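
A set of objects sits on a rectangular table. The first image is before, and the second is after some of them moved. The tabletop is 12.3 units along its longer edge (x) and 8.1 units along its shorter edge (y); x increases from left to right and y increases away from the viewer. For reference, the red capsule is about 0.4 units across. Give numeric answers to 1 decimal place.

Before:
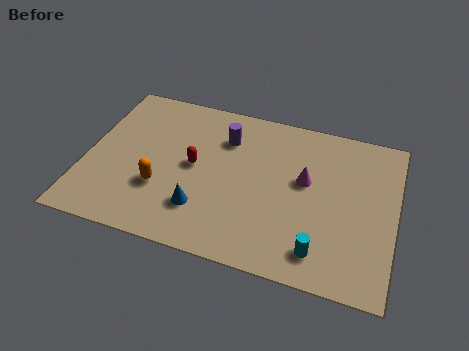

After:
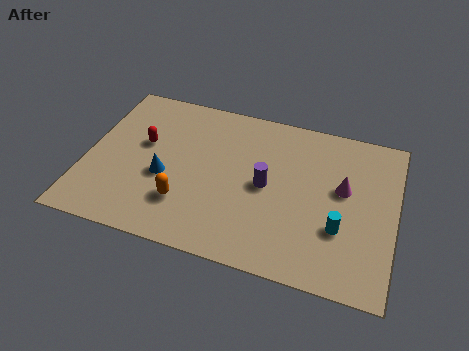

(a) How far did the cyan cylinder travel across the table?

1.5

The cyan cylinder was near (9.5, 1.4) before and (10.2, 2.7) after, so it travelled √(0.7² + 1.3²) ≈ 1.5 units.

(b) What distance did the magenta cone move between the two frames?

1.5

The magenta cone was near (8.7, 4.7) before and (10.2, 4.7) after, so it travelled √(1.5² + 0.0²) ≈ 1.5 units.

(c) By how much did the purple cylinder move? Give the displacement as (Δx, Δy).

(1.8, -2.0)

From the two frames, the purple cylinder sits at roughly (5.4, 6.0) before and (7.2, 4.0) after.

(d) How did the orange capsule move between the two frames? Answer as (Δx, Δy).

(1.0, -0.5)

The orange capsule was at about (3.1, 2.7) and moved to about (4.1, 2.2).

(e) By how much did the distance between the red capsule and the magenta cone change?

+3.6

The distance was about 4.4 in the first image and 8.0 in the second, so they moved 3.6 units further apart.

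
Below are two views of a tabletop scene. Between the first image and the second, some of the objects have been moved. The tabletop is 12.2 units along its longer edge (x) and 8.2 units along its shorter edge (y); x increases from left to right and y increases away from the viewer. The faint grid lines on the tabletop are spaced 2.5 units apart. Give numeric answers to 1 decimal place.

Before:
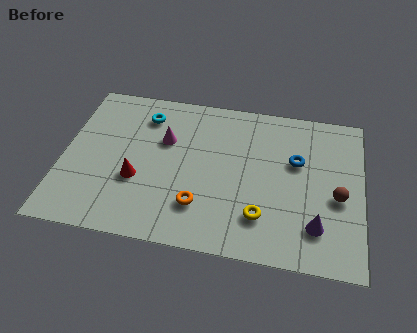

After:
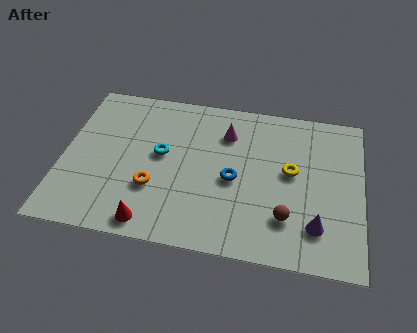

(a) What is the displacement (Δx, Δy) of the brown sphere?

(-2.0, -1.4)

The brown sphere started near (11.2, 3.5) and ended near (9.2, 2.1).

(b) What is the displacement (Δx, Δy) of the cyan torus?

(0.8, -2.0)

From the two frames, the cyan torus sits at roughly (3.2, 6.5) before and (4.0, 4.5) after.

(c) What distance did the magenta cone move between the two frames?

2.6

The magenta cone moved from about (4.1, 5.3) to (6.6, 6.1), a distance of √(2.5² + 0.8²) ≈ 2.6.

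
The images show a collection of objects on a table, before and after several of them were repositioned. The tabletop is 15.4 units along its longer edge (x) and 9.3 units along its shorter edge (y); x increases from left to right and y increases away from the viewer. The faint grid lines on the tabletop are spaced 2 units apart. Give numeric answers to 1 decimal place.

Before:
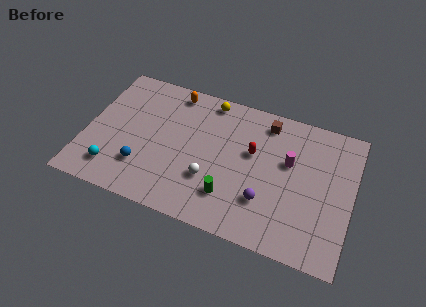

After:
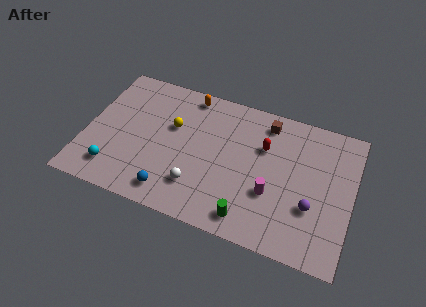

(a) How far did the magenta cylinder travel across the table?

2.5

The magenta cylinder was near (11.7, 5.7) before and (10.9, 3.3) after, so it travelled √(0.8² + 2.4²) ≈ 2.5 units.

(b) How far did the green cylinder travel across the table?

1.6

The green cylinder was near (8.6, 2.3) before and (9.8, 1.3) after, so it travelled √(1.2² + 1.0²) ≈ 1.6 units.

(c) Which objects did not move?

the cyan sphere and the brown cube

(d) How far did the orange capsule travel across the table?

0.9

From (4.7, 8.2) to (5.6, 8.3), the orange capsule covered √(0.9² + 0.1²) ≈ 0.9 units.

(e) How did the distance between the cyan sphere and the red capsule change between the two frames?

+0.8

The distance was about 8.6 in the first image and 9.4 in the second, so they moved 0.8 units further apart.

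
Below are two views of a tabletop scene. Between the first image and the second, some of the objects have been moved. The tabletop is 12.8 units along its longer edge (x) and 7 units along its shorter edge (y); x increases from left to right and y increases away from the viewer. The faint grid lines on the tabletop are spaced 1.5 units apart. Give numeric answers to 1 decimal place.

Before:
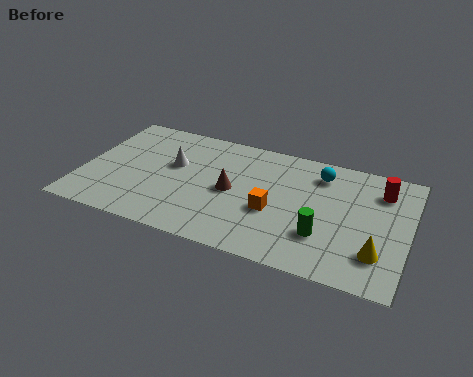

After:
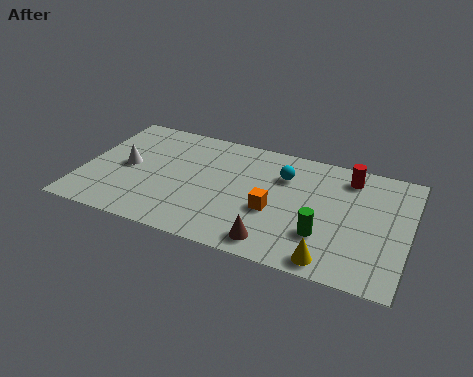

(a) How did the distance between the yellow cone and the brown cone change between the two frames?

-3.8

The distance was about 6.0 in the first image and 2.2 in the second, so they moved 3.8 units closer together.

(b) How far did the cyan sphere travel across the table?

1.5

The cyan sphere moved from about (9.2, 5.6) to (7.8, 5.0), a distance of √(1.4² + 0.6²) ≈ 1.5.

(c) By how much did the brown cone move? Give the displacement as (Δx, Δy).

(1.9, -2.4)

From the two frames, the brown cone sits at roughly (5.9, 3.4) before and (7.8, 1.0) after.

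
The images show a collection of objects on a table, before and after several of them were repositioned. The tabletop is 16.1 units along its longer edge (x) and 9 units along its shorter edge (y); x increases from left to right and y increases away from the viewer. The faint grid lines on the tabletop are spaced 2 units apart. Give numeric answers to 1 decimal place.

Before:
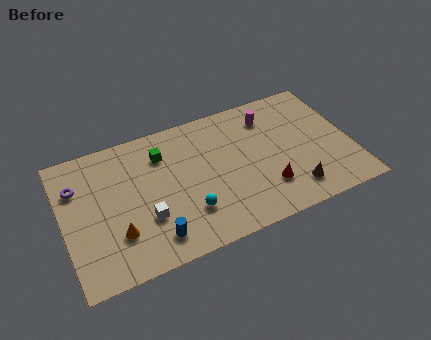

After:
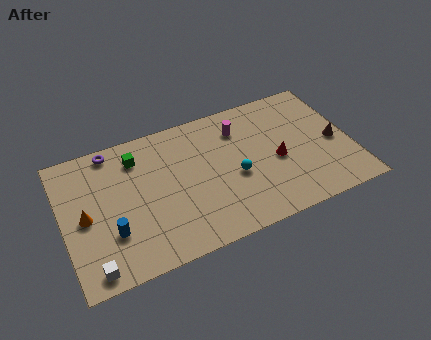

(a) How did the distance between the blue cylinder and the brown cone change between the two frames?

+5.0

The distance was about 7.8 in the first image and 12.8 in the second, so they moved 5.0 units further apart.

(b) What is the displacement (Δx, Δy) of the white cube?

(-3.1, -2.0)

The white cube started near (4.4, 3.0) and ended near (1.3, 1.0).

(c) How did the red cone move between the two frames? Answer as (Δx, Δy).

(0.8, 1.6)

From the two frames, the red cone sits at roughly (11.1, 2.4) before and (11.9, 4.0) after.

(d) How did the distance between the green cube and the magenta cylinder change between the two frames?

-0.3

Before: roughly 6.1 units apart; after: 5.8. That's 0.3 units closer together.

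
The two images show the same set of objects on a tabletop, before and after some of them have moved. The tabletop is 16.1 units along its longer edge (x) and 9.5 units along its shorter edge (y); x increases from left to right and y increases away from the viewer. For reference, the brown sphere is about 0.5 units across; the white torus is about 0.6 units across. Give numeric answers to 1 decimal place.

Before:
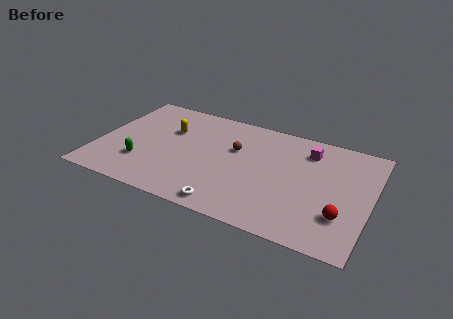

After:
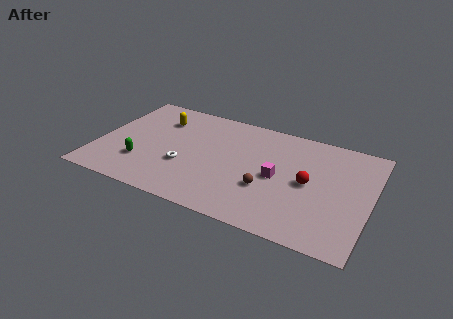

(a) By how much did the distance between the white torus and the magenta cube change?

-2.1

The distance was about 7.6 in the first image and 5.5 in the second, so they moved 2.1 units closer together.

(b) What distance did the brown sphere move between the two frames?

3.5

The brown sphere moved from about (8.0, 6.0) to (10.2, 3.3), a distance of √(2.2² + 2.7²) ≈ 3.5.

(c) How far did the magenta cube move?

3.4

From (12.2, 7.5) to (10.7, 4.5), the magenta cube covered √(1.5² + 3.0²) ≈ 3.4 units.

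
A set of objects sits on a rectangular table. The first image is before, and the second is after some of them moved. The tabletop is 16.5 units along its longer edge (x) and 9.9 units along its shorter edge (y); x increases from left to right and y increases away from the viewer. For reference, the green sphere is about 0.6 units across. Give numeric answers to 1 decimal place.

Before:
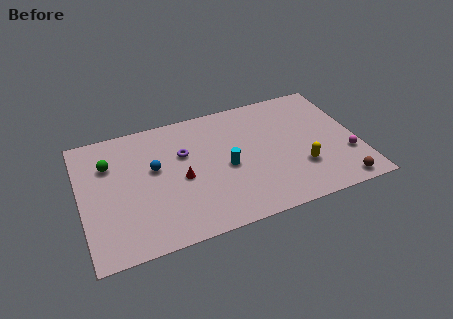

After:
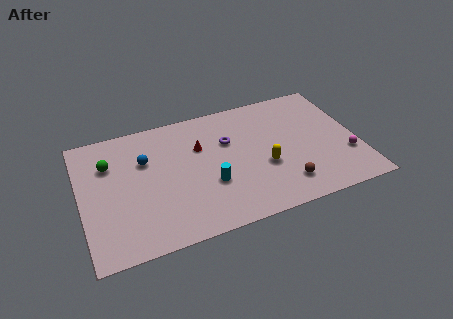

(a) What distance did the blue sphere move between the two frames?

0.9

The blue sphere was near (4.4, 5.8) before and (3.9, 6.6) after, so it travelled √(0.5² + 0.8²) ≈ 0.9 units.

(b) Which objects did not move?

the magenta sphere and the green sphere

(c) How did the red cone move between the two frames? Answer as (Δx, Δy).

(1.3, 2.1)

The red cone was at about (5.9, 4.5) and moved to about (7.2, 6.6).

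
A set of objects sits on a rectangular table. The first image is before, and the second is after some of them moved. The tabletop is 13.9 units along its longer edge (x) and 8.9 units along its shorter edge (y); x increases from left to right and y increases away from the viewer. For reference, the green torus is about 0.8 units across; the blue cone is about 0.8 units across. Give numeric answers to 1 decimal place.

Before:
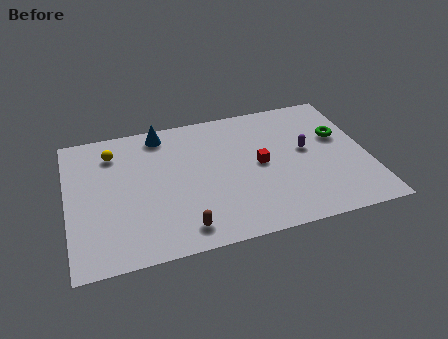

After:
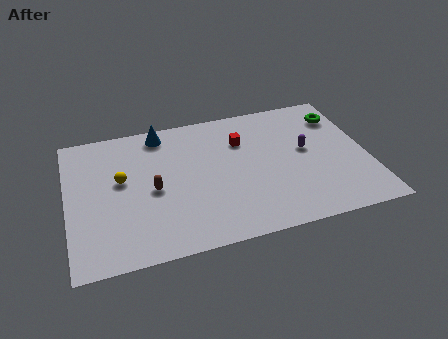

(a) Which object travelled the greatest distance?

the brown capsule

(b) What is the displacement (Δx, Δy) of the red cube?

(-0.7, 1.8)

The red cube started near (8.9, 4.5) and ended near (8.2, 6.3).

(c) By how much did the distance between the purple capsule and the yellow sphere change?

-0.5

The distance was about 9.1 in the first image and 8.6 in the second, so they moved 0.5 units closer together.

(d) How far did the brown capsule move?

3.0

From (5.1, 1.3) to (3.9, 4.1), the brown capsule covered √(1.2² + 2.8²) ≈ 3.0 units.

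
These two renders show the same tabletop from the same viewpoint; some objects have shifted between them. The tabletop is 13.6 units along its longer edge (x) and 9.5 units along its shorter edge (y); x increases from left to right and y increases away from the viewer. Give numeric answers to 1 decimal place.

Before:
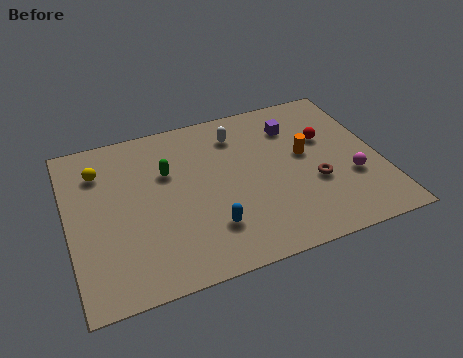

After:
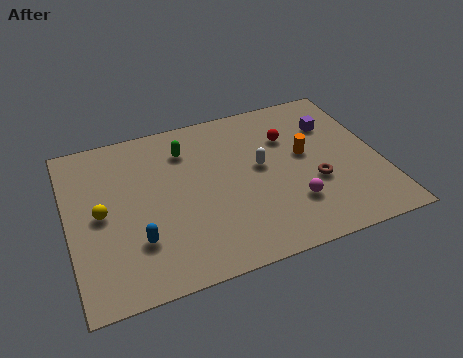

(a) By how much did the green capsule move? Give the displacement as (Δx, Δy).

(0.9, 1.1)

From the two frames, the green capsule sits at roughly (4.4, 6.2) before and (5.3, 7.3) after.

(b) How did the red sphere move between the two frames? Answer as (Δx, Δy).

(-1.6, 0.6)

The red sphere started near (11.4, 6.0) and ended near (9.8, 6.6).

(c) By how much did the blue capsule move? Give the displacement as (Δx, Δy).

(-3.1, 0.3)

The blue capsule started near (5.9, 2.4) and ended near (2.8, 2.7).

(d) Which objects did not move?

the brown torus and the orange cylinder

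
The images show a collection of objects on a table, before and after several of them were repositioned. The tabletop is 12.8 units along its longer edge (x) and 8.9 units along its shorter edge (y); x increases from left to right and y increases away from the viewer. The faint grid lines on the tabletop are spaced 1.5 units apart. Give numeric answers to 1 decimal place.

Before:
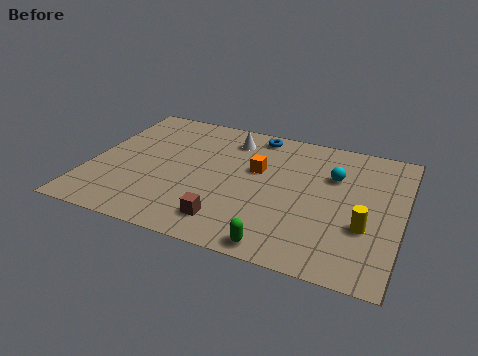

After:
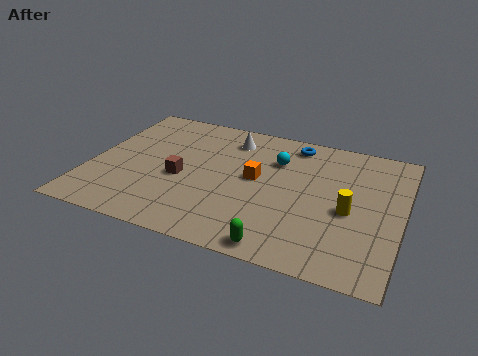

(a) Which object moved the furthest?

the brown cube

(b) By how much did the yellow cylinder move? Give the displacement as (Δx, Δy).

(-0.7, 0.8)

The yellow cylinder started near (11.4, 3.1) and ended near (10.7, 3.9).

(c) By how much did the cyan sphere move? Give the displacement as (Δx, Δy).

(-2.4, 0.3)

The cyan sphere was at about (9.9, 6.0) and moved to about (7.5, 6.3).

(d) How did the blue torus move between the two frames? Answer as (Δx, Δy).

(1.6, -0.2)

The blue torus was at about (6.5, 7.9) and moved to about (8.1, 7.7).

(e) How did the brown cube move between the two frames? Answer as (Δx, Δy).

(-2.2, 2.2)

The brown cube was at about (6.0, 1.6) and moved to about (3.8, 3.8).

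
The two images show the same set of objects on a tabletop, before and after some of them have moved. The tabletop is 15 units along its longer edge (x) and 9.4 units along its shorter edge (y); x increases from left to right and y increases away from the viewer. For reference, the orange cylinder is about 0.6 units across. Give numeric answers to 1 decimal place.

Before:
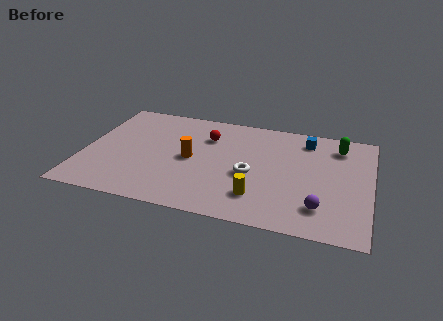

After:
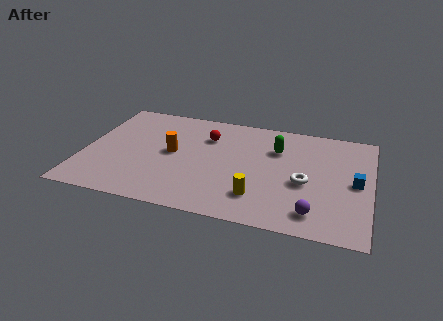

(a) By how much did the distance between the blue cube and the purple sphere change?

-2.2

The distance was about 5.8 in the first image and 3.6 in the second, so they moved 2.2 units closer together.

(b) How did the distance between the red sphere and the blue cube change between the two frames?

+2.9

The distance was about 5.3 in the first image and 8.2 in the second, so they moved 2.9 units further apart.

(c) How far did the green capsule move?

3.4

The green capsule was near (13.2, 7.6) before and (10.0, 6.6) after, so it travelled √(3.2² + 1.0²) ≈ 3.4 units.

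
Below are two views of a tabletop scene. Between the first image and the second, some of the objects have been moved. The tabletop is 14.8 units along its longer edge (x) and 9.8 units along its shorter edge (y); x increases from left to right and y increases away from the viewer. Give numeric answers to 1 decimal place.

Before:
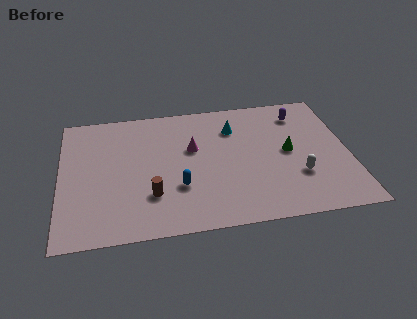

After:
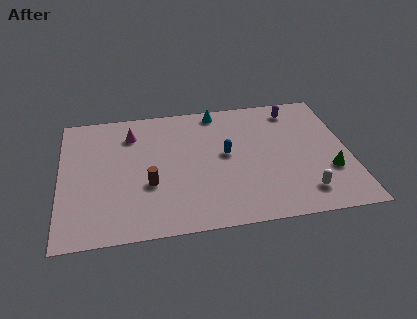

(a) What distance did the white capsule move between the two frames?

1.3

From (12.1, 3.1) to (12.3, 1.8), the white capsule covered √(0.2² + 1.3²) ≈ 1.3 units.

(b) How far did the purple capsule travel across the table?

0.5

The purple capsule moved from about (12.5, 7.9) to (12.2, 8.3), a distance of √(0.3² + 0.4²) ≈ 0.5.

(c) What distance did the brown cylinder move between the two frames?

0.8

The brown cylinder moved from about (4.6, 2.8) to (4.5, 3.6), a distance of √(0.1² + 0.8²) ≈ 0.8.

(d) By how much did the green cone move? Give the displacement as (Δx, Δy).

(2.0, -1.8)

The green cone was at about (11.7, 5.0) and moved to about (13.7, 3.2).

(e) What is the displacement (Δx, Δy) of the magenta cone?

(-3.1, 1.6)

The magenta cone started near (6.8, 6.0) and ended near (3.7, 7.6).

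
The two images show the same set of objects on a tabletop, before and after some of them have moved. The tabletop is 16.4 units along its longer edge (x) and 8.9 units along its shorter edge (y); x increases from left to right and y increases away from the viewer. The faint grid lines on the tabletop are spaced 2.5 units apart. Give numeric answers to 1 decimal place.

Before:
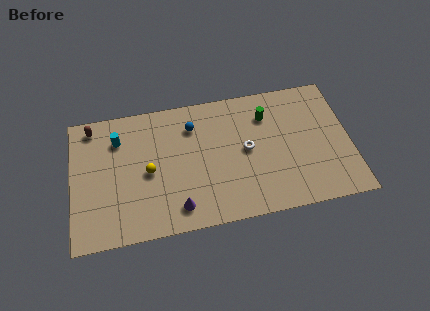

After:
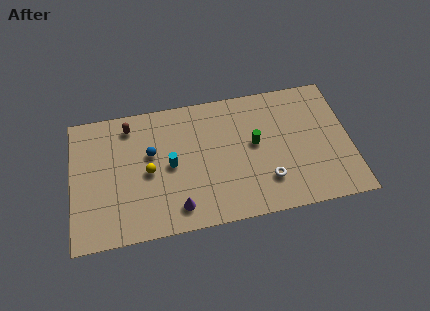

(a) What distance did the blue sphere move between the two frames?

2.9

From (7.2, 6.8) to (4.7, 5.4), the blue sphere covered √(2.5² + 1.4²) ≈ 2.9 units.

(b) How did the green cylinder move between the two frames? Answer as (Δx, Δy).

(-0.8, -1.8)

The green cylinder started near (11.6, 6.7) and ended near (10.8, 4.9).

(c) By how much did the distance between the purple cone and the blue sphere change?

-1.3

Before: roughly 5.4 units apart; after: 4.1. That's 1.3 units closer together.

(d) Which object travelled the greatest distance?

the cyan cylinder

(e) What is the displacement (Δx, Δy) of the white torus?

(1.1, -2.3)

From the two frames, the white torus sits at roughly (10.3, 4.6) before and (11.4, 2.3) after.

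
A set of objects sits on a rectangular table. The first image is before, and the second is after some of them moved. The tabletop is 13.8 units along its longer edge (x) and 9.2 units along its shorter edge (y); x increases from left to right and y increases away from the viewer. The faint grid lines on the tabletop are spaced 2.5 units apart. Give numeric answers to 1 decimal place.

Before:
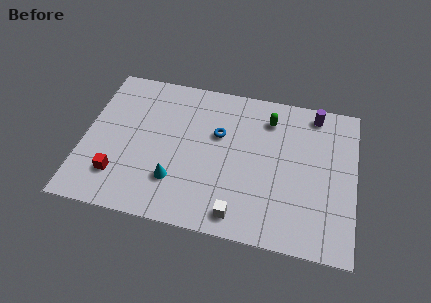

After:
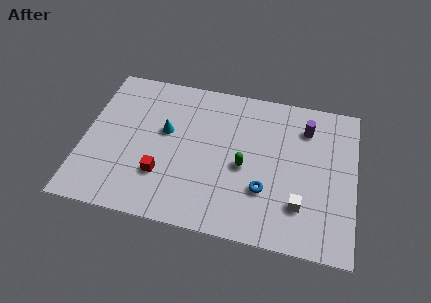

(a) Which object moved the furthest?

the blue torus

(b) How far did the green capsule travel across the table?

3.4

The green capsule was near (9.3, 7.3) before and (8.2, 4.1) after, so it travelled √(1.1² + 3.2²) ≈ 3.4 units.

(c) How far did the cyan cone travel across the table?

3.0

The cyan cone was near (4.8, 2.5) before and (4.1, 5.4) after, so it travelled √(0.7² + 2.9²) ≈ 3.0 units.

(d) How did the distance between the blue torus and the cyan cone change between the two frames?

+1.9

They were about 3.9 units apart before and 5.8 after — 1.9 units further apart.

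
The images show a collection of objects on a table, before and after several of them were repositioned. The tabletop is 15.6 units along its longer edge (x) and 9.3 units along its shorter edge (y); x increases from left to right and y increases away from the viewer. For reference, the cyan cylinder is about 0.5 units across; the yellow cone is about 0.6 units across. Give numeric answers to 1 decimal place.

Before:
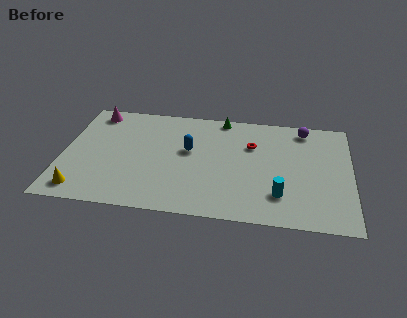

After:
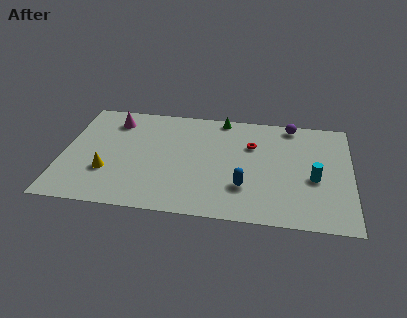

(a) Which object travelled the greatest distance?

the blue capsule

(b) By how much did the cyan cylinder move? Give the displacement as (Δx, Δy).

(1.8, 1.6)

From the two frames, the cyan cylinder sits at roughly (11.8, 2.3) before and (13.6, 3.9) after.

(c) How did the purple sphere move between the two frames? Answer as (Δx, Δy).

(-0.7, 0.3)

The purple sphere was at about (13.0, 8.1) and moved to about (12.3, 8.4).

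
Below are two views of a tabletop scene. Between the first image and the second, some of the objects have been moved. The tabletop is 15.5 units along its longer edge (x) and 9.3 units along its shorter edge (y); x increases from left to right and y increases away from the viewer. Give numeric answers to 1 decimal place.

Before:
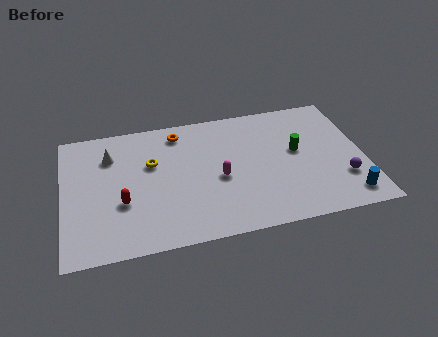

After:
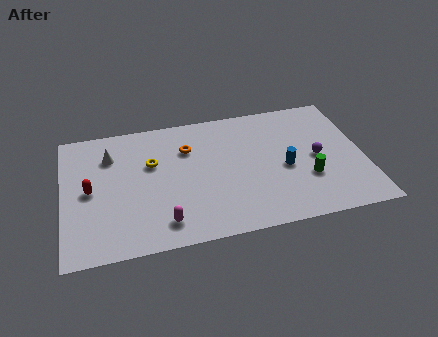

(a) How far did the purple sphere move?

2.2

The purple sphere was near (14.3, 2.7) before and (13.1, 4.5) after, so it travelled √(1.2² + 1.8²) ≈ 2.2 units.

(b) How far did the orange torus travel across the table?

1.4

The orange torus moved from about (6.1, 7.9) to (6.5, 6.6), a distance of √(0.4² + 1.3²) ≈ 1.4.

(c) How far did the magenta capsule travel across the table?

3.9

The magenta capsule moved from about (8.0, 4.1) to (5.0, 1.6), a distance of √(3.0² + 2.5²) ≈ 3.9.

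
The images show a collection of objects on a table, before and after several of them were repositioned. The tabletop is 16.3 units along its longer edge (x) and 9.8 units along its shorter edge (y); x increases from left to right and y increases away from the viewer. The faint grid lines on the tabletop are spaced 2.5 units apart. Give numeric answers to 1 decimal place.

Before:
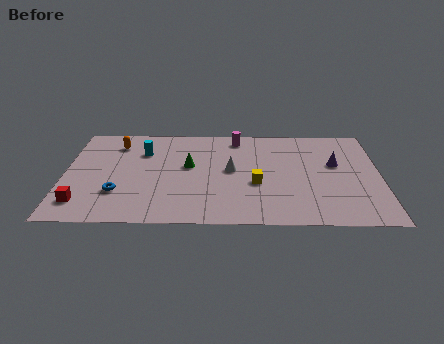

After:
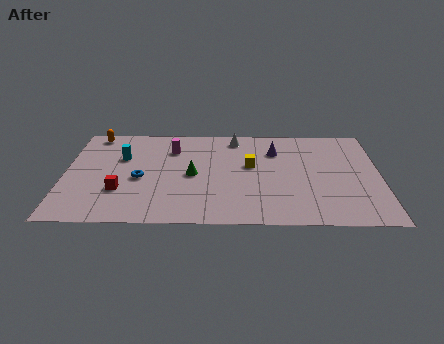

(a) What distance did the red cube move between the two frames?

2.2

The red cube moved from about (1.0, 1.9) to (2.9, 3.1), a distance of √(1.9² + 1.2²) ≈ 2.2.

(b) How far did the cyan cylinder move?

1.3

The cyan cylinder was near (4.0, 7.0) before and (2.9, 6.4) after, so it travelled √(1.1² + 0.6²) ≈ 1.3 units.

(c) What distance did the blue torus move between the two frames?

1.8

From (2.8, 2.9) to (3.9, 4.3), the blue torus covered √(1.1² + 1.4²) ≈ 1.8 units.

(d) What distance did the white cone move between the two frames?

3.3

The white cone moved from about (8.6, 5.2) to (8.8, 8.5), a distance of √(0.2² + 3.3²) ≈ 3.3.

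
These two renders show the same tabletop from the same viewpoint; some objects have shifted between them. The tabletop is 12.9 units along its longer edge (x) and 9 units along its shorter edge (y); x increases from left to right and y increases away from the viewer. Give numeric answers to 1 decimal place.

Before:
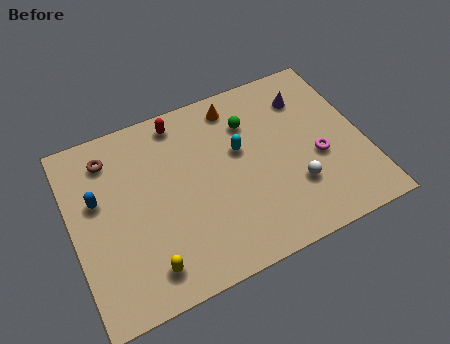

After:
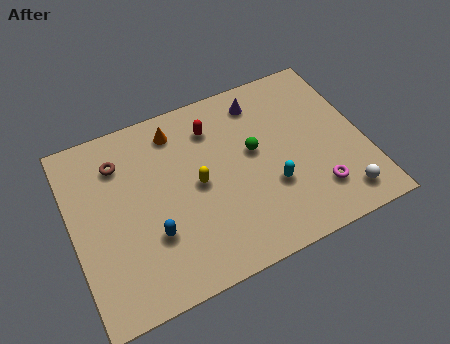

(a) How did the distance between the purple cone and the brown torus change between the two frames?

-2.4

Before: roughly 8.8 units apart; after: 6.4. That's 2.4 units closer together.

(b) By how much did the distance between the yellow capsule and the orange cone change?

-4.7

They were about 7.8 units apart before and 3.1 after — 4.7 units closer together.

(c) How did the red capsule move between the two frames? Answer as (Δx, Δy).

(1.4, -0.9)

The red capsule started near (5.1, 7.9) and ended near (6.5, 7.0).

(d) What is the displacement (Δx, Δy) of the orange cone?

(-2.7, -0.2)

From the two frames, the orange cone sits at roughly (7.6, 7.7) before and (4.9, 7.5) after.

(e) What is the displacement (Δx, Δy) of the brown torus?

(0.4, -0.4)

The brown torus was at about (1.9, 7.3) and moved to about (2.3, 6.9).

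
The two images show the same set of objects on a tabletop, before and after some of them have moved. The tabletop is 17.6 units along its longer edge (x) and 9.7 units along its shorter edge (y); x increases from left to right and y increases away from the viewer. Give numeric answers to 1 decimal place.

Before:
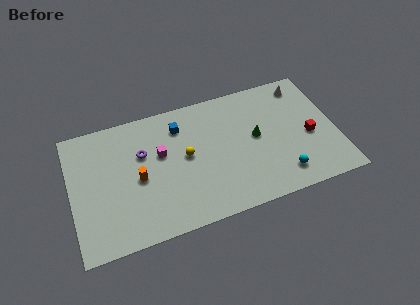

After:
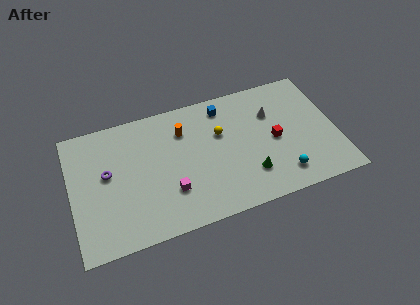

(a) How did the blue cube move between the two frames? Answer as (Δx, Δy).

(3.0, 0.6)

From the two frames, the blue cube sits at roughly (7.4, 7.6) before and (10.4, 8.2) after.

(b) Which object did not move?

the cyan sphere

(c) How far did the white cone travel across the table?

2.8

The white cone moved from about (15.8, 8.3) to (13.5, 6.7), a distance of √(2.3² + 1.6²) ≈ 2.8.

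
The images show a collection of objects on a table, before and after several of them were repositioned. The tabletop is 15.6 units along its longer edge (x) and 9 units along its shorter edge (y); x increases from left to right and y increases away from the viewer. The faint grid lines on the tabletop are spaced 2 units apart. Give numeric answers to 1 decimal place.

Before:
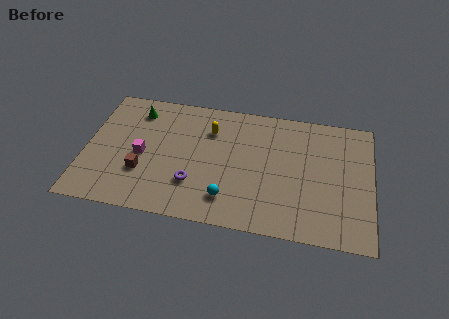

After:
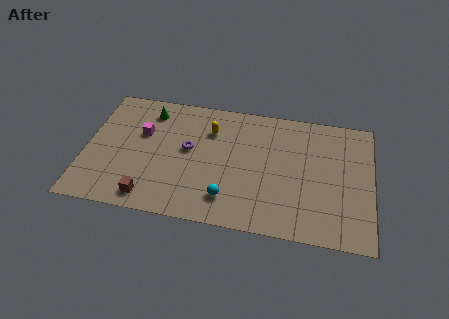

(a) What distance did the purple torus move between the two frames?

2.4

The purple torus was near (6.0, 2.6) before and (5.6, 5.0) after, so it travelled √(0.4² + 2.4²) ≈ 2.4 units.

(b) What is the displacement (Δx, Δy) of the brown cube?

(0.5, -1.7)

The brown cube started near (3.2, 2.9) and ended near (3.7, 1.2).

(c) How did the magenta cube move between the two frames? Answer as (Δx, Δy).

(-0.1, 1.6)

The magenta cube was at about (3.1, 4.1) and moved to about (3.0, 5.7).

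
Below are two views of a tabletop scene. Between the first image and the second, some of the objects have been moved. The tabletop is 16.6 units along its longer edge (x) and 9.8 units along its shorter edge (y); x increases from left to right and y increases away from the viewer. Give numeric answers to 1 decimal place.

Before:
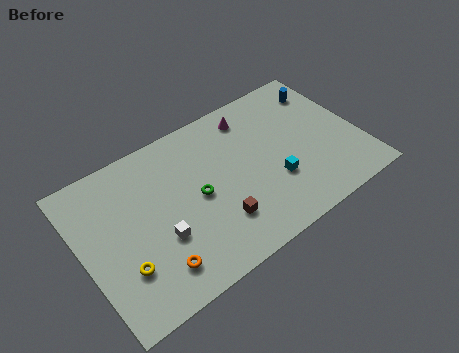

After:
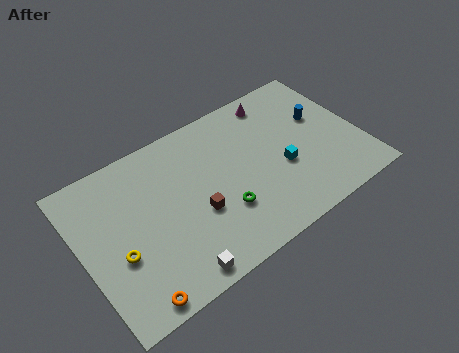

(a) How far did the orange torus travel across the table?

1.8

From (3.7, 1.9) to (2.2, 0.9), the orange torus covered √(1.5² + 1.0²) ≈ 1.8 units.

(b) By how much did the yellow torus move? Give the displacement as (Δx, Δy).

(-0.1, 0.9)

The yellow torus was at about (2.0, 2.9) and moved to about (1.9, 3.8).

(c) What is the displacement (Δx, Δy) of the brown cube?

(-1.0, 1.2)

From the two frames, the brown cube sits at roughly (7.6, 2.6) before and (6.6, 3.8) after.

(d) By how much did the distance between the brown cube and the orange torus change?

+1.3

The distance was about 4.0 in the first image and 5.3 in the second, so they moved 1.3 units further apart.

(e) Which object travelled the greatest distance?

the white cube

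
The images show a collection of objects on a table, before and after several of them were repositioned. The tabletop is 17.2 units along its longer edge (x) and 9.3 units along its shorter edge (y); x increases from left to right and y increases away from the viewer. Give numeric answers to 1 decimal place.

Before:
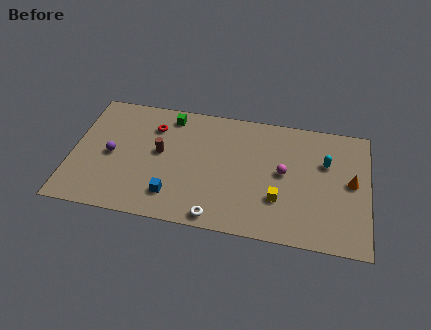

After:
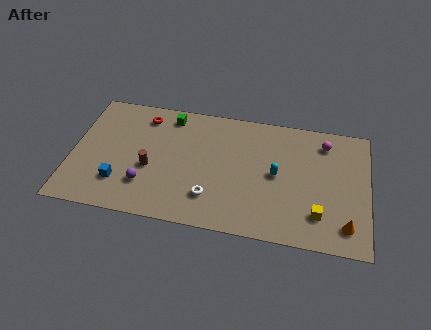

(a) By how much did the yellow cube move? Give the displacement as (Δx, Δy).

(2.3, -0.7)

The yellow cube started near (12.1, 2.9) and ended near (14.4, 2.2).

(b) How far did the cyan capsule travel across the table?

3.1

The cyan capsule was near (14.7, 6.1) before and (11.9, 4.7) after, so it travelled √(2.8² + 1.4²) ≈ 3.1 units.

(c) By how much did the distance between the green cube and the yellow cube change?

+2.3

The distance was about 8.3 in the first image and 10.6 in the second, so they moved 2.3 units further apart.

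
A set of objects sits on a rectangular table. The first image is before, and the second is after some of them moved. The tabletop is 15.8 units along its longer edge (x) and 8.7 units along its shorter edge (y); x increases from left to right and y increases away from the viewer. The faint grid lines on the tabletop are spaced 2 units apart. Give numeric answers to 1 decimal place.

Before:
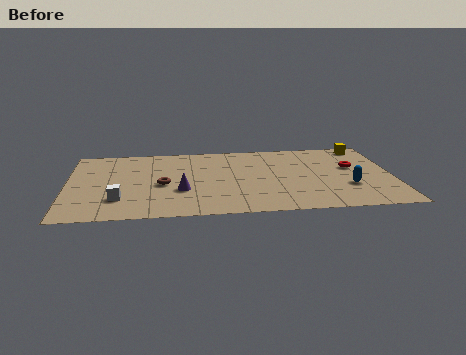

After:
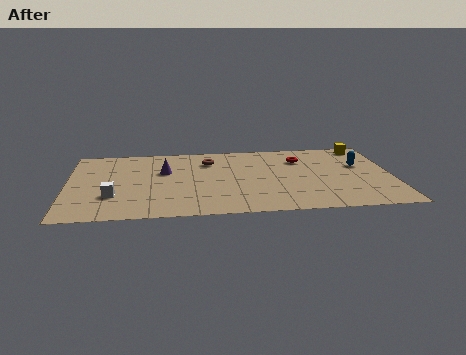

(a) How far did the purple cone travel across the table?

2.5

From (5.5, 3.1) to (4.7, 5.5), the purple cone covered √(0.8² + 2.4²) ≈ 2.5 units.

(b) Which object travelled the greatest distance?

the brown torus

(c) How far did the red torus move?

2.8

The red torus moved from about (13.9, 5.2) to (11.4, 6.4), a distance of √(2.5² + 1.2²) ≈ 2.8.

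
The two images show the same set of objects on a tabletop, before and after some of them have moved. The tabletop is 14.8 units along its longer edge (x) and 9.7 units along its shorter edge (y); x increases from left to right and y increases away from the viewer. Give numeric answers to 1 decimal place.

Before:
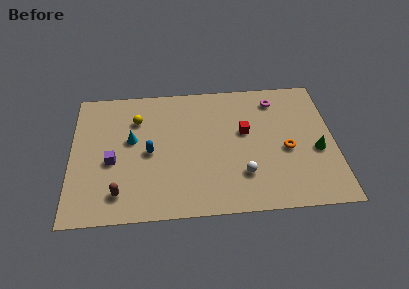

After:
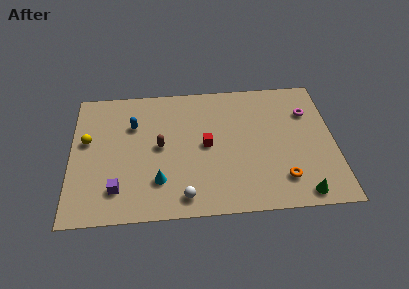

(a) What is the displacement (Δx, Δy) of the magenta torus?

(1.8, -1.1)

The magenta torus was at about (11.6, 8.0) and moved to about (13.4, 6.9).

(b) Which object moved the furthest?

the brown capsule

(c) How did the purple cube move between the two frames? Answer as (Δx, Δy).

(0.3, -2.0)

The purple cube was at about (2.3, 4.1) and moved to about (2.6, 2.1).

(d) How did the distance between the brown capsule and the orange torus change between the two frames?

-2.3

Before: roughly 9.7 units apart; after: 7.4. That's 2.3 units closer together.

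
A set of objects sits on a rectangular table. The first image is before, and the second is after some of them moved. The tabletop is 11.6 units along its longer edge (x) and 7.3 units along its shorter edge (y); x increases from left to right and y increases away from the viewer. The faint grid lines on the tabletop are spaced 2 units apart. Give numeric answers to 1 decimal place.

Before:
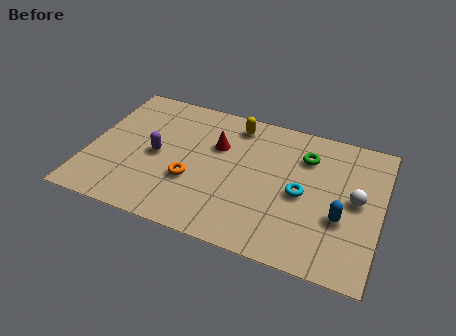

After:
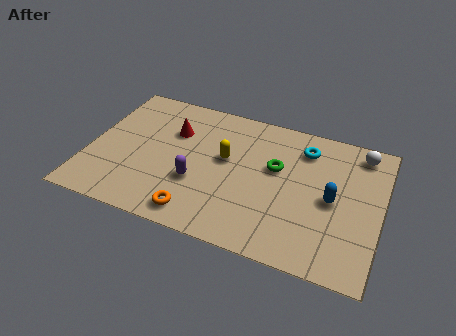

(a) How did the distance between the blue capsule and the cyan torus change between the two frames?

+0.9

They were about 1.7 units apart before and 2.6 after — 0.9 units further apart.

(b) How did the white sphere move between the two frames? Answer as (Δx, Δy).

(0.0, 2.5)

The white sphere started near (10.6, 3.8) and ended near (10.6, 6.3).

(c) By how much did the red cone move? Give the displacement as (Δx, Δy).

(-1.8, 0.2)

The red cone started near (5.0, 4.8) and ended near (3.2, 5.0).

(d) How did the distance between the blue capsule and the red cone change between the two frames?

+1.2

Before: roughly 5.5 units apart; after: 6.7. That's 1.2 units further apart.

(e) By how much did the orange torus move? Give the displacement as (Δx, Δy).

(0.4, -1.6)

The orange torus was at about (4.2, 2.6) and moved to about (4.6, 1.0).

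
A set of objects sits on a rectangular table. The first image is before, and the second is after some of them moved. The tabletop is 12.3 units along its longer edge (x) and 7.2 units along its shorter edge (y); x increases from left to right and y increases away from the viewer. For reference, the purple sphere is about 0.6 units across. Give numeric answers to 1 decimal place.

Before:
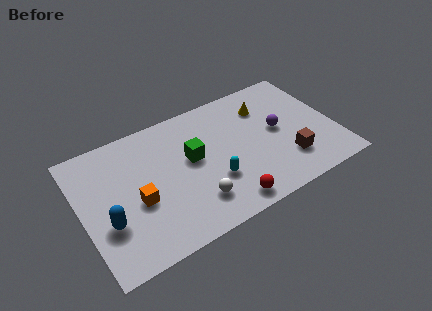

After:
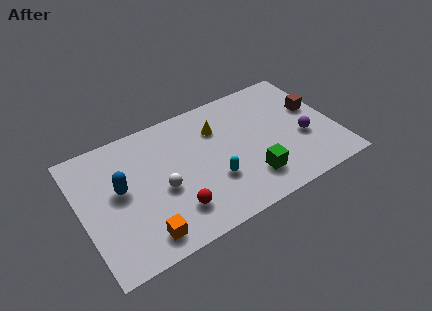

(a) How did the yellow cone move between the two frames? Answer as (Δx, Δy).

(-2.4, -0.2)

The yellow cone started near (9.2, 5.4) and ended near (6.8, 5.2).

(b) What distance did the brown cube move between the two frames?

2.9

From (9.8, 1.9) to (11.5, 4.3), the brown cube covered √(1.7² + 2.4²) ≈ 2.9 units.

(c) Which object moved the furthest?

the green cube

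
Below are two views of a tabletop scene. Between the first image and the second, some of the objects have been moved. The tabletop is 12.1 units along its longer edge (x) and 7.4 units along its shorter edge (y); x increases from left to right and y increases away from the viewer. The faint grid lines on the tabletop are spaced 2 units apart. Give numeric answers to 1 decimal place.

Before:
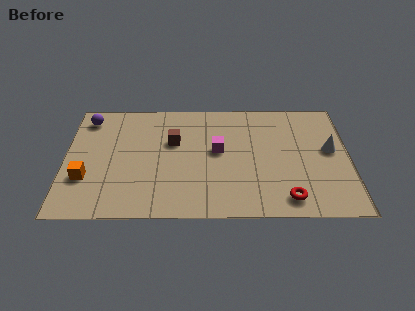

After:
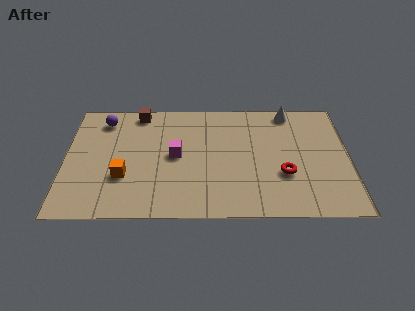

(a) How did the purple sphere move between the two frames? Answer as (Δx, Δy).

(0.7, -0.1)

From the two frames, the purple sphere sits at roughly (0.9, 6.2) before and (1.6, 6.1) after.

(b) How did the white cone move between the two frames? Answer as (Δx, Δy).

(-1.7, 2.5)

From the two frames, the white cone sits at roughly (11.3, 4.1) before and (9.6, 6.6) after.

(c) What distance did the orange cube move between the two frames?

1.6

The orange cube was near (0.9, 2.4) before and (2.5, 2.5) after, so it travelled √(1.6² + 0.1²) ≈ 1.6 units.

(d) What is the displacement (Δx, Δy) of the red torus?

(-0.1, 1.5)

The red torus was at about (9.4, 1.1) and moved to about (9.3, 2.6).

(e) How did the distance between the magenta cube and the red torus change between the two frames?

+0.6

The distance was about 4.2 in the first image and 4.8 in the second, so they moved 0.6 units further apart.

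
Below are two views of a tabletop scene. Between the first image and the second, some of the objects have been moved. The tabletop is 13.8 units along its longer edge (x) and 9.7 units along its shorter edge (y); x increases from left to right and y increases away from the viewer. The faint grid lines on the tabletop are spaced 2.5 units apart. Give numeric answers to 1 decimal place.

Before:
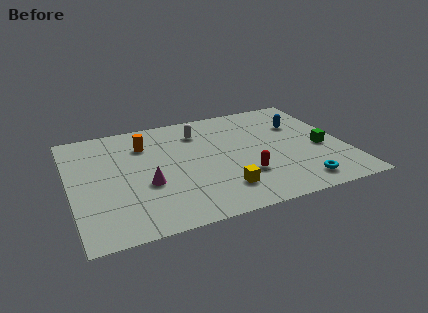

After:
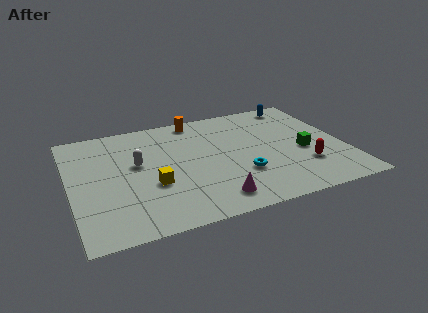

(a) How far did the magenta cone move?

3.8

From (3.7, 3.7) to (6.8, 1.5), the magenta cone covered √(3.1² + 2.2²) ≈ 3.8 units.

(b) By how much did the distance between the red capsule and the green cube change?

-3.0

Before: roughly 4.3 units apart; after: 1.3. That's 3.0 units closer together.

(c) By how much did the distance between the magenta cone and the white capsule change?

+0.5

Before: roughly 4.8 units apart; after: 5.3. That's 0.5 units further apart.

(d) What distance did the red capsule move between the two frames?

3.1

The red capsule moved from about (8.5, 2.9) to (11.6, 2.8), a distance of √(3.1² + 0.1²) ≈ 3.1.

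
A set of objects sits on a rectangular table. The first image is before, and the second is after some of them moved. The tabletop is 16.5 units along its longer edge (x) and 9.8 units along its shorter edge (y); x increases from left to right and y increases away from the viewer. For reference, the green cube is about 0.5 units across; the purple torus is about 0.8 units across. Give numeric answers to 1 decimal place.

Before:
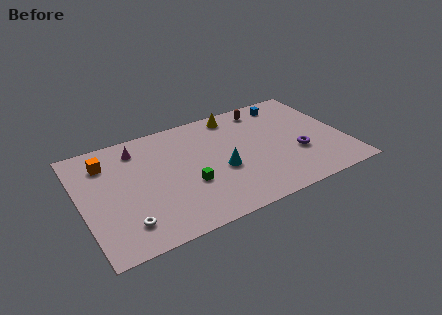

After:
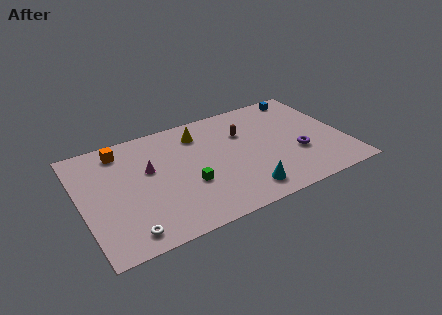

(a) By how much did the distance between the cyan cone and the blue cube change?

+2.0

They were about 6.6 units apart before and 8.6 after — 2.0 units further apart.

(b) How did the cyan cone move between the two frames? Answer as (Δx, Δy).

(1.1, -2.4)

From the two frames, the cyan cone sits at roughly (8.6, 4.0) before and (9.7, 1.6) after.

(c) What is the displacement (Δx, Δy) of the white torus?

(0.0, -0.7)

The white torus was at about (2.4, 2.0) and moved to about (2.4, 1.3).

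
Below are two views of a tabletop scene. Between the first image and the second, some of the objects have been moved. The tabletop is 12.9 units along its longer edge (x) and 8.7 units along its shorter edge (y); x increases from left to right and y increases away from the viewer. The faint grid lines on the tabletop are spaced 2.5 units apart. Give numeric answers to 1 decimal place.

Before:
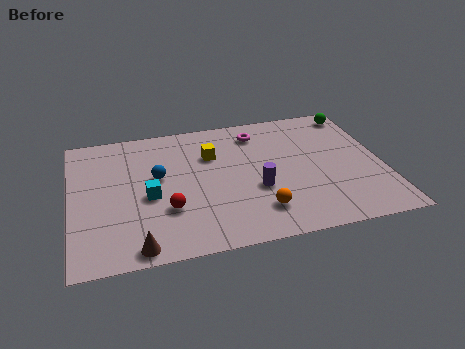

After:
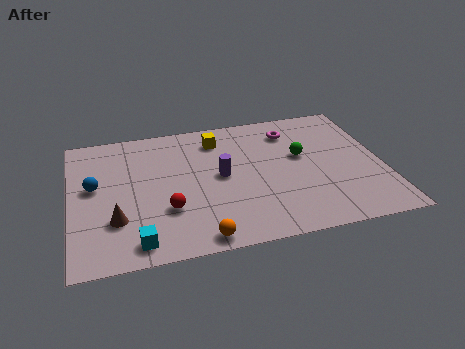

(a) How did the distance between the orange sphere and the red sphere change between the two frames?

-1.5

The distance was about 3.8 in the first image and 2.3 in the second, so they moved 1.5 units closer together.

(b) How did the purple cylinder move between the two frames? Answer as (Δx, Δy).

(-1.4, 1.2)

The purple cylinder started near (7.6, 3.3) and ended near (6.2, 4.5).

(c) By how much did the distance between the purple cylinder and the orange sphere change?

+2.5

The distance was about 1.4 in the first image and 3.9 in the second, so they moved 2.5 units further apart.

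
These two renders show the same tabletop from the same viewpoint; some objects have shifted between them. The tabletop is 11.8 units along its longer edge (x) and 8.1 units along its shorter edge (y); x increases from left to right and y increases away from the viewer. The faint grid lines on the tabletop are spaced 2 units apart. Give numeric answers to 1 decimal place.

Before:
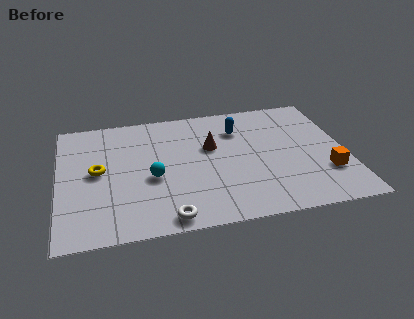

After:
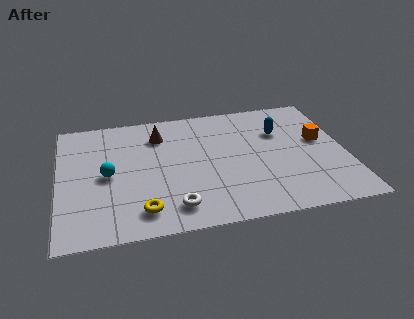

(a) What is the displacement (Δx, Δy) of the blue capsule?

(1.7, -0.5)

The blue capsule started near (7.5, 6.0) and ended near (9.2, 5.5).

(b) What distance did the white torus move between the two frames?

0.7

The white torus was near (4.3, 0.8) before and (4.6, 1.4) after, so it travelled √(0.3² + 0.6²) ≈ 0.7 units.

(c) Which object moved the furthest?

the yellow torus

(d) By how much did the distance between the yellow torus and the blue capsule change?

+1.0

Before: roughly 6.2 units apart; after: 7.2. That's 1.0 units further apart.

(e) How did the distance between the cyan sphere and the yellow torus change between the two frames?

+0.5

Before: roughly 2.3 units apart; after: 2.8. That's 0.5 units further apart.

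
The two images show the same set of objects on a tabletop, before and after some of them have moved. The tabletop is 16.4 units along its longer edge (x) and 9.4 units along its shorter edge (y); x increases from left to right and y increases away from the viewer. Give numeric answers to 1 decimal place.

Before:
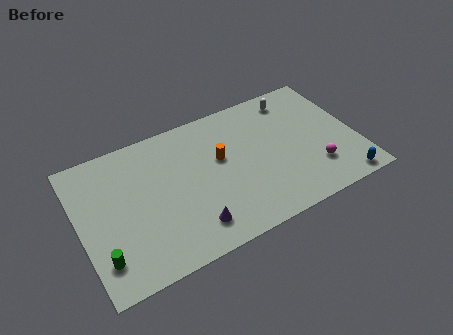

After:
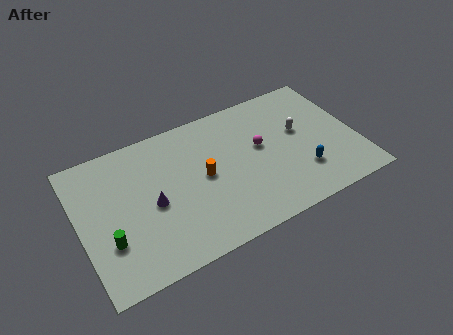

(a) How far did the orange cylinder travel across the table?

1.4

From (8.4, 5.6) to (7.3, 4.8), the orange cylinder covered √(1.1² + 0.8²) ≈ 1.4 units.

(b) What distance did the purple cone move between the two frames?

3.2

The purple cone moved from about (6.2, 1.8) to (4.2, 4.3), a distance of √(2.0² + 2.5²) ≈ 3.2.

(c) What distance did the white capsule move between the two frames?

2.5

The white capsule moved from about (13.2, 8.0) to (13.2, 5.5), a distance of √(0.0² + 2.5²) ≈ 2.5.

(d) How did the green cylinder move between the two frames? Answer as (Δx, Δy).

(0.5, 0.9)

The green cylinder started near (1.0, 2.1) and ended near (1.5, 3.0).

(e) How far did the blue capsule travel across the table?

2.8

From (15.1, 0.9) to (12.9, 2.6), the blue capsule covered √(2.2² + 1.7²) ≈ 2.8 units.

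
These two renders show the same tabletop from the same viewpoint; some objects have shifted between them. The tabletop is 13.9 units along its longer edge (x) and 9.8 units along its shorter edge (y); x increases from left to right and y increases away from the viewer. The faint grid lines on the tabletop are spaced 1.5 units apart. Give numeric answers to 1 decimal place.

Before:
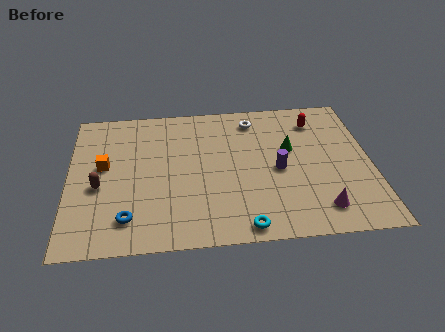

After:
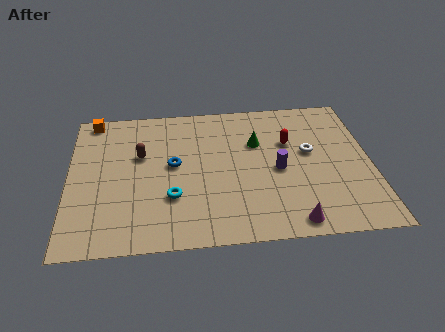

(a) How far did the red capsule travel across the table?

1.9

The red capsule was near (11.5, 7.8) before and (10.2, 6.4) after, so it travelled √(1.3² + 1.4²) ≈ 1.9 units.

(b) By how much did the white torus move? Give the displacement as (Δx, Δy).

(2.5, -2.6)

The white torus started near (8.6, 8.2) and ended near (11.1, 5.6).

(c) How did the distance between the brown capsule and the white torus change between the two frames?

-0.5

The distance was about 8.3 in the first image and 7.8 in the second, so they moved 0.5 units closer together.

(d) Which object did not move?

the purple cylinder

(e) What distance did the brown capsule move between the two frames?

2.8

The brown capsule was near (1.4, 4.1) before and (3.3, 6.1) after, so it travelled √(1.9² + 2.0²) ≈ 2.8 units.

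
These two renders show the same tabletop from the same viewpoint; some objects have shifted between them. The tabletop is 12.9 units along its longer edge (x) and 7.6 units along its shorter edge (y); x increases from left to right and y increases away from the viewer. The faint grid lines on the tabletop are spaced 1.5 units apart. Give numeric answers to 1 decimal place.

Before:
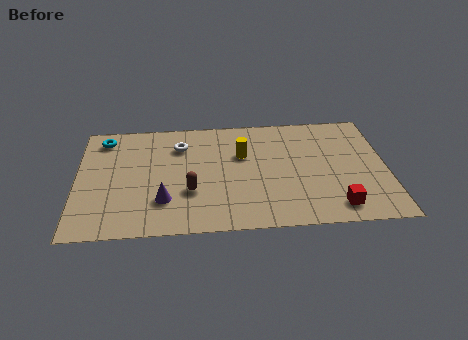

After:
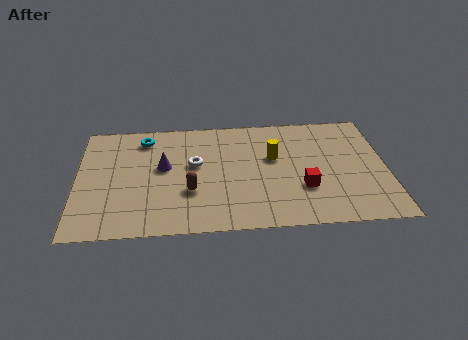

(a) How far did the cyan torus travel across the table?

1.7

The cyan torus moved from about (1.1, 6.4) to (2.8, 6.3), a distance of √(1.7² + 0.1²) ≈ 1.7.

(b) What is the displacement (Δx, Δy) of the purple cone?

(0.0, 2.2)

The purple cone started near (3.6, 2.1) and ended near (3.6, 4.3).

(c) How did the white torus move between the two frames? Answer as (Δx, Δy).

(0.6, -1.3)

The white torus was at about (4.3, 5.7) and moved to about (4.9, 4.4).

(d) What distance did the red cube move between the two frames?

1.8

The red cube moved from about (10.7, 1.2) to (9.4, 2.5), a distance of √(1.3² + 1.3²) ≈ 1.8.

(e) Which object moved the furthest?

the purple cone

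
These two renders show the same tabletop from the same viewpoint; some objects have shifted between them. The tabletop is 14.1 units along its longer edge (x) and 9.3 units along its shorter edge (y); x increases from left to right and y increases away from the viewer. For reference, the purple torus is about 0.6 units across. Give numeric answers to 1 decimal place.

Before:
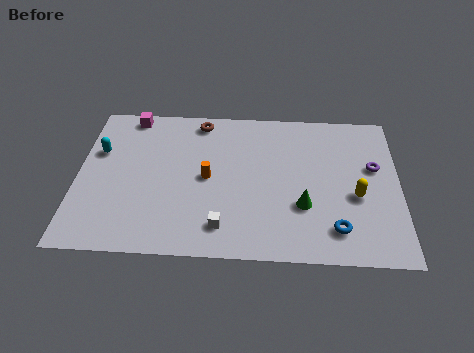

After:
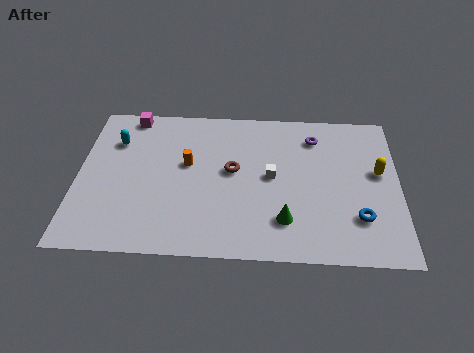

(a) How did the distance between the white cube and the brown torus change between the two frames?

-4.9

They were about 6.6 units apart before and 1.7 after — 4.9 units closer together.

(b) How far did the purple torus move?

3.2

The purple torus was near (13.0, 5.6) before and (10.4, 7.4) after, so it travelled √(2.6² + 1.8²) ≈ 3.2 units.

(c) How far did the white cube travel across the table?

3.7

The white cube moved from about (6.4, 1.7) to (8.5, 4.8), a distance of √(2.1² + 3.1²) ≈ 3.7.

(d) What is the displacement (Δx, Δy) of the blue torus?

(1.0, 0.7)

The blue torus was at about (11.3, 1.8) and moved to about (12.3, 2.5).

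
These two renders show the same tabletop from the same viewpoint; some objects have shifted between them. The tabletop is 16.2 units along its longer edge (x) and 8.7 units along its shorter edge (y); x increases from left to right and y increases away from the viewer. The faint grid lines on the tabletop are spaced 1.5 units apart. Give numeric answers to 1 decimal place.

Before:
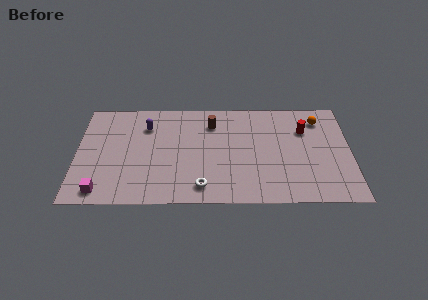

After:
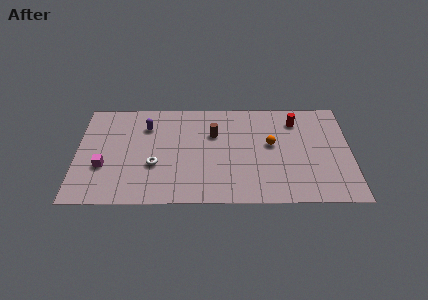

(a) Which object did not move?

the purple capsule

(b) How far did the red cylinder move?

0.9

The red cylinder was near (13.5, 6.1) before and (13.0, 6.9) after, so it travelled √(0.5² + 0.8²) ≈ 0.9 units.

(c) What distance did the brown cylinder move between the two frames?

0.9

The brown cylinder moved from about (8.0, 6.7) to (8.1, 5.8), a distance of √(0.1² + 0.9²) ≈ 0.9.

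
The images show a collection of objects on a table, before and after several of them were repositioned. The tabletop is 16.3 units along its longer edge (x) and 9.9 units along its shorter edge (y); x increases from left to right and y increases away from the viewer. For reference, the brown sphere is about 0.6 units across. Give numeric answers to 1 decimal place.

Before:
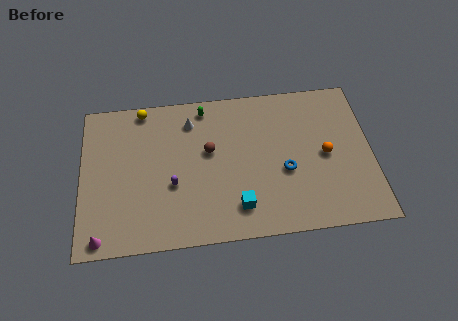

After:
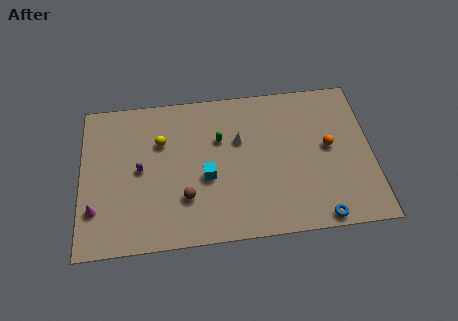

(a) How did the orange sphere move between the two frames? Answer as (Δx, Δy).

(0.2, 0.5)

The orange sphere was at about (13.7, 4.8) and moved to about (13.9, 5.3).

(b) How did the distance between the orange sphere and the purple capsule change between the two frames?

+1.9

Before: roughly 8.7 units apart; after: 10.6. That's 1.9 units further apart.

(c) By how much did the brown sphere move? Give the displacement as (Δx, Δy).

(-1.4, -2.9)

From the two frames, the brown sphere sits at roughly (7.2, 5.8) before and (5.8, 2.9) after.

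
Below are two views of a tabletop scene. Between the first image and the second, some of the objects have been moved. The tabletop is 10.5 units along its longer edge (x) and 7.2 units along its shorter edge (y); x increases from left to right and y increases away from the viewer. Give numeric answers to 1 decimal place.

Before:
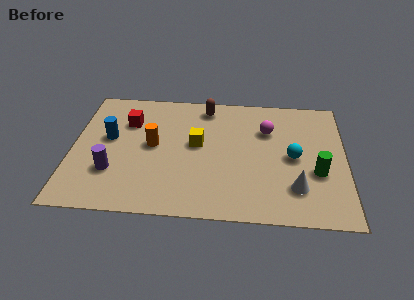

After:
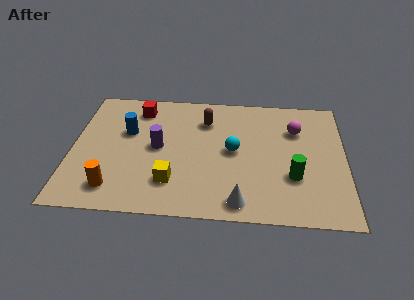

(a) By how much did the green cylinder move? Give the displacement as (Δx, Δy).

(-0.9, -0.3)

From the two frames, the green cylinder sits at roughly (9.4, 2.7) before and (8.5, 2.4) after.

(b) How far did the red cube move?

0.9

From (2.1, 5.1) to (2.5, 5.9), the red cube covered √(0.4² + 0.8²) ≈ 0.9 units.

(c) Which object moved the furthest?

the orange cylinder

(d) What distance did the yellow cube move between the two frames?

2.4

The yellow cube moved from about (4.8, 4.0) to (3.9, 1.8), a distance of √(0.9² + 2.2²) ≈ 2.4.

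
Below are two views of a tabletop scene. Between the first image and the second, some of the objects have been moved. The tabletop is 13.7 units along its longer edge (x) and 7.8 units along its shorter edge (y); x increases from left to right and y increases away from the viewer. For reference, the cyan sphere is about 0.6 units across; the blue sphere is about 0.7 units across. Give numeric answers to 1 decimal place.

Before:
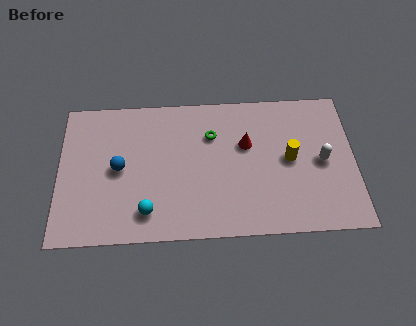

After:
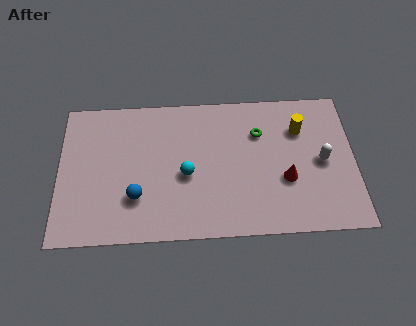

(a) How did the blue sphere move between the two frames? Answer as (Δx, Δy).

(0.8, -1.6)

From the two frames, the blue sphere sits at roughly (2.8, 3.9) before and (3.6, 2.3) after.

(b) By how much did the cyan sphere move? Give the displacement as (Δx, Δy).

(1.8, 1.9)

From the two frames, the cyan sphere sits at roughly (4.1, 1.5) before and (5.9, 3.4) after.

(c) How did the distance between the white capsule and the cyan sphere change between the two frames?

-2.1

They were about 8.4 units apart before and 6.3 after — 2.1 units closer together.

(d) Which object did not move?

the white capsule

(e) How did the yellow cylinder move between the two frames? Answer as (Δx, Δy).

(0.5, 1.6)

The yellow cylinder started near (10.7, 4.0) and ended near (11.2, 5.6).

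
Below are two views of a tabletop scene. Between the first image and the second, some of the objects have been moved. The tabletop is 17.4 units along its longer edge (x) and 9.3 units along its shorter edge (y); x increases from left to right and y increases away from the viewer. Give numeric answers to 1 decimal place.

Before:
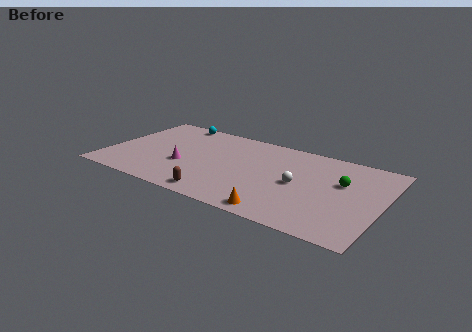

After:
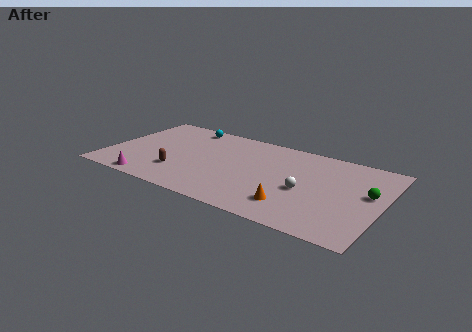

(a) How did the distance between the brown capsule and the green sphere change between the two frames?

+3.4

Before: roughly 8.6 units apart; after: 12.0. That's 3.4 units further apart.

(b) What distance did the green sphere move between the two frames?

1.8

The green sphere was near (14.8, 5.8) before and (16.5, 5.3) after, so it travelled √(1.7² + 0.5²) ≈ 1.8 units.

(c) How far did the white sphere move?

0.7

The white sphere moved from about (12.2, 4.5) to (12.7, 4.0), a distance of √(0.5² + 0.5²) ≈ 0.7.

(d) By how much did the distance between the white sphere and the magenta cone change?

+2.7

The distance was about 7.3 in the first image and 10.0 in the second, so they moved 2.7 units further apart.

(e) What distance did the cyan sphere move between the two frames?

0.9

The cyan sphere was near (3.5, 8.5) before and (4.4, 8.2) after, so it travelled √(0.9² + 0.3²) ≈ 0.9 units.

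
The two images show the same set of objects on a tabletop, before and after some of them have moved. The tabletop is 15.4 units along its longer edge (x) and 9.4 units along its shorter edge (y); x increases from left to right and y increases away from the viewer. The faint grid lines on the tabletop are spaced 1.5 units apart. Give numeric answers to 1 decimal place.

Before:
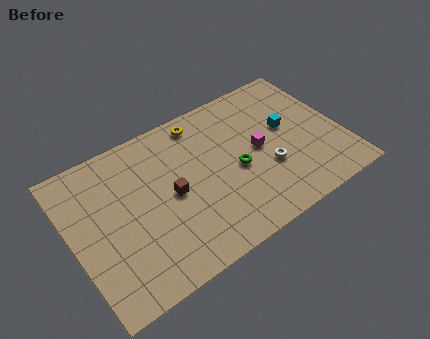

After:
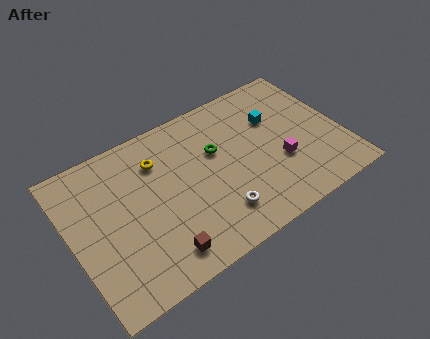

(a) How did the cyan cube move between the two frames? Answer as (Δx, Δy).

(-0.6, 0.9)

The cyan cube was at about (12.5, 5.4) and moved to about (11.9, 6.3).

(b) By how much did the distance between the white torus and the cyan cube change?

+3.4

They were about 2.5 units apart before and 5.9 after — 3.4 units further apart.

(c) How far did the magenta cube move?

1.7

From (10.7, 4.8) to (11.7, 3.4), the magenta cube covered √(1.0² + 1.4²) ≈ 1.7 units.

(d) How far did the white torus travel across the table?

3.5

The white torus was near (11.0, 3.4) before and (7.8, 2.1) after, so it travelled √(3.2² + 1.3²) ≈ 3.5 units.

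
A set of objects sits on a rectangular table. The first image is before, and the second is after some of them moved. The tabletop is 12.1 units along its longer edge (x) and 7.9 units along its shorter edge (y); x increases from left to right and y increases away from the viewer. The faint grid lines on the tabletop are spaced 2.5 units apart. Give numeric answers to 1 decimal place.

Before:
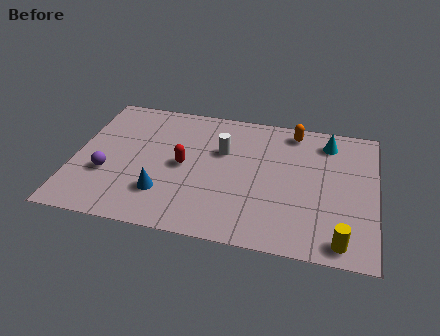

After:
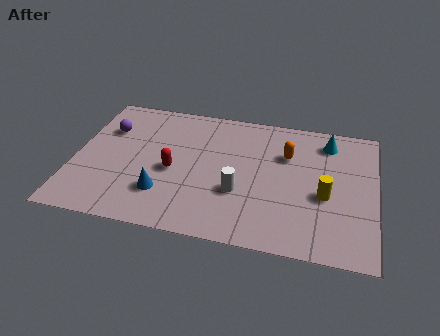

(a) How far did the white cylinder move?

2.4

The white cylinder was near (5.9, 5.1) before and (6.7, 2.8) after, so it travelled √(0.8² + 2.3²) ≈ 2.4 units.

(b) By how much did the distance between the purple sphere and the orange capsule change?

-1.1

The distance was about 8.4 in the first image and 7.3 in the second, so they moved 1.1 units closer together.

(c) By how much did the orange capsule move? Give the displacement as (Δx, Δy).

(-0.2, -1.5)

The orange capsule was at about (8.7, 6.9) and moved to about (8.5, 5.4).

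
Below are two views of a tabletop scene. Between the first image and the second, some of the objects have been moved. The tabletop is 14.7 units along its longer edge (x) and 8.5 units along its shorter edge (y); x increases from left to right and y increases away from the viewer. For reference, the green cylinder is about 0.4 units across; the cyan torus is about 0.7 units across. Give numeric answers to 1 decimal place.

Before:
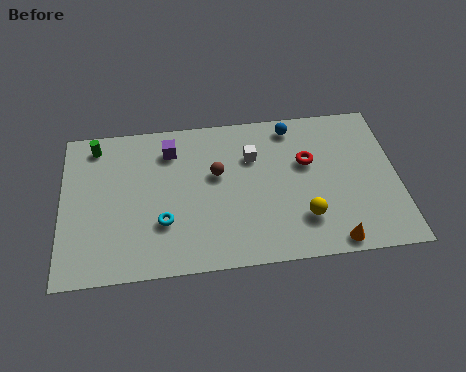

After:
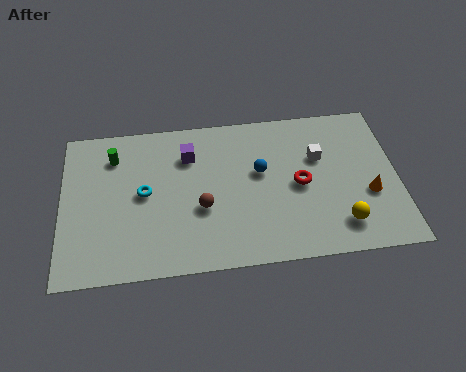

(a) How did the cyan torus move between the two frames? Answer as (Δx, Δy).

(-0.8, 1.7)

The cyan torus started near (4.4, 2.7) and ended near (3.6, 4.4).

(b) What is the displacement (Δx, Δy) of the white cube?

(2.9, -0.4)

The white cube was at about (8.4, 5.9) and moved to about (11.3, 5.5).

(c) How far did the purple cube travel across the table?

0.9

The purple cube was near (4.8, 6.7) before and (5.6, 6.3) after, so it travelled √(0.8² + 0.4²) ≈ 0.9 units.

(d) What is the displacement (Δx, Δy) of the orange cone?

(1.7, 2.4)

From the two frames, the orange cone sits at roughly (11.7, 0.8) before and (13.4, 3.2) after.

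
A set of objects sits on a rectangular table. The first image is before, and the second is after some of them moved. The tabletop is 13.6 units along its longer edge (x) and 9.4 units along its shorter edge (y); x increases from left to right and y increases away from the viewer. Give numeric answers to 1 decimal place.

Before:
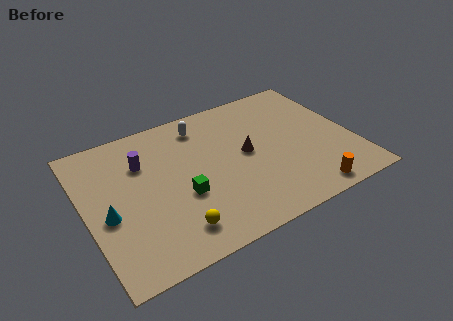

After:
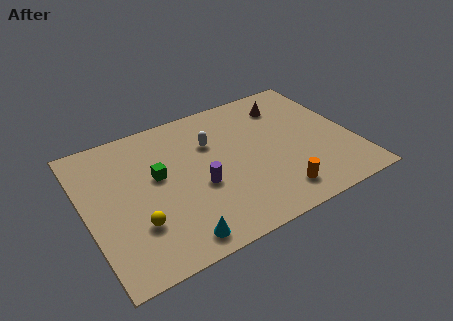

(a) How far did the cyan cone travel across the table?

4.2

The cyan cone was near (1.0, 4.0) before and (4.0, 1.1) after, so it travelled √(3.0² + 2.9²) ≈ 4.2 units.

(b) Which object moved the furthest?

the cyan cone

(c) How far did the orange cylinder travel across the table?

1.6

From (10.7, 1.0) to (9.2, 1.6), the orange cylinder covered √(1.5² + 0.6²) ≈ 1.6 units.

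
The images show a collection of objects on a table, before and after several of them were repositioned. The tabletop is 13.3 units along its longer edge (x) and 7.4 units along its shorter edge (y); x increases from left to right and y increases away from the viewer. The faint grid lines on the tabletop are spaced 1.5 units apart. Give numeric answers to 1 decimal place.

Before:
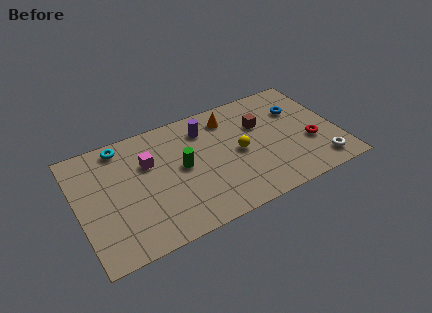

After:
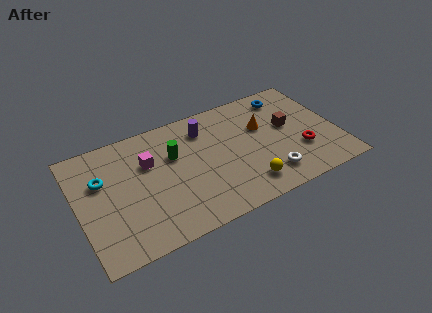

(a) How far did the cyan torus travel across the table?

2.1

The cyan torus moved from about (2.5, 6.5) to (1.3, 4.8), a distance of √(1.2² + 1.7²) ≈ 2.1.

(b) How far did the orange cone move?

2.1

The orange cone was near (8.0, 6.0) before and (9.6, 4.7) after, so it travelled √(1.6² + 1.3²) ≈ 2.1 units.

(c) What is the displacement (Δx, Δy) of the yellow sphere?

(0.1, -2.2)

The yellow sphere was at about (8.2, 3.6) and moved to about (8.3, 1.4).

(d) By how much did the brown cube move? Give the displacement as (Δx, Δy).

(1.4, -0.7)

The brown cube was at about (9.5, 4.9) and moved to about (10.9, 4.2).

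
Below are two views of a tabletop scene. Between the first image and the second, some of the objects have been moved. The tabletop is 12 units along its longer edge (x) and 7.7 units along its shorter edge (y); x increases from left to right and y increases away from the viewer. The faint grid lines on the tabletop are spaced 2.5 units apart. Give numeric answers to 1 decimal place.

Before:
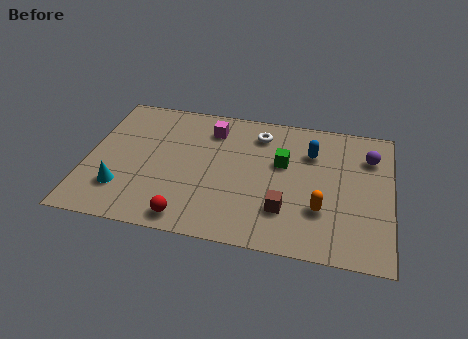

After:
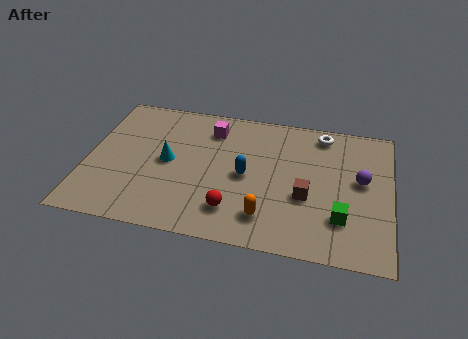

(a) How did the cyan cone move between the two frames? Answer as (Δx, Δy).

(1.7, 1.9)

The cyan cone was at about (1.5, 2.0) and moved to about (3.2, 3.9).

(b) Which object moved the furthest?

the green cube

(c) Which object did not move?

the magenta cube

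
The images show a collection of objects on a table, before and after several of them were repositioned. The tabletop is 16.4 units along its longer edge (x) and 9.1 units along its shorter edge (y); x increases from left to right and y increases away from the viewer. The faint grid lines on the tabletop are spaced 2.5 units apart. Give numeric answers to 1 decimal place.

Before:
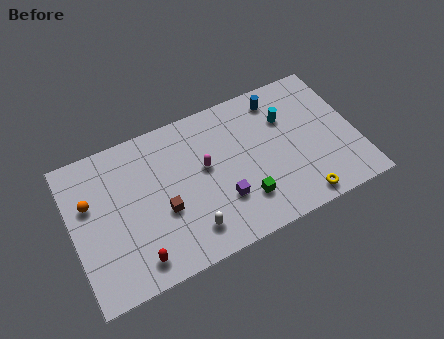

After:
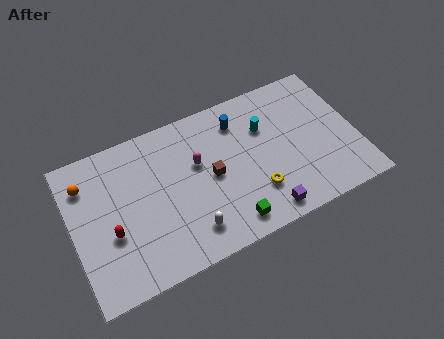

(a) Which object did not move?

the white capsule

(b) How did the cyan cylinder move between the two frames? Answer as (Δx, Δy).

(-1.3, -0.1)

From the two frames, the cyan cylinder sits at roughly (12.6, 6.3) before and (11.3, 6.2) after.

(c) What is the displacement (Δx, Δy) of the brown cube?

(2.9, 0.9)

The brown cube started near (5.1, 3.6) and ended near (8.0, 4.5).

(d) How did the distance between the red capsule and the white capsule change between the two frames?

+1.5

Before: roughly 3.1 units apart; after: 4.6. That's 1.5 units further apart.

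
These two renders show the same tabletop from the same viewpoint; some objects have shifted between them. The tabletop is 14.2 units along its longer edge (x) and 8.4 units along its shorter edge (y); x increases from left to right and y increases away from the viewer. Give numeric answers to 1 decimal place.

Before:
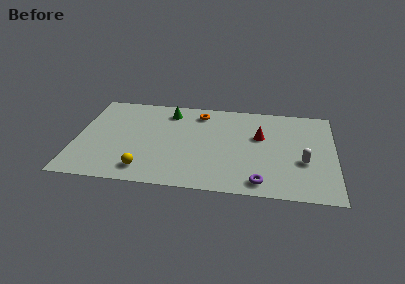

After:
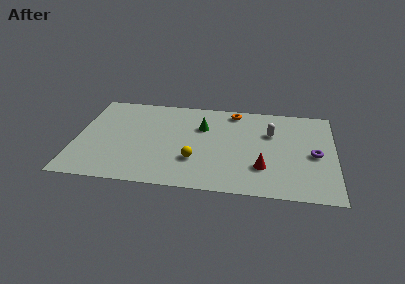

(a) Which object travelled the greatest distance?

the purple torus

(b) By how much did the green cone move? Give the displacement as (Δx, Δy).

(1.9, -1.2)

The green cone was at about (5.0, 6.9) and moved to about (6.9, 5.7).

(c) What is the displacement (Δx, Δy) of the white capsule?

(-1.8, 2.4)

The white capsule started near (12.5, 3.2) and ended near (10.7, 5.6).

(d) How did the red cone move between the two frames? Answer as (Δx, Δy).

(0.2, -2.8)

The red cone was at about (10.1, 5.2) and moved to about (10.3, 2.4).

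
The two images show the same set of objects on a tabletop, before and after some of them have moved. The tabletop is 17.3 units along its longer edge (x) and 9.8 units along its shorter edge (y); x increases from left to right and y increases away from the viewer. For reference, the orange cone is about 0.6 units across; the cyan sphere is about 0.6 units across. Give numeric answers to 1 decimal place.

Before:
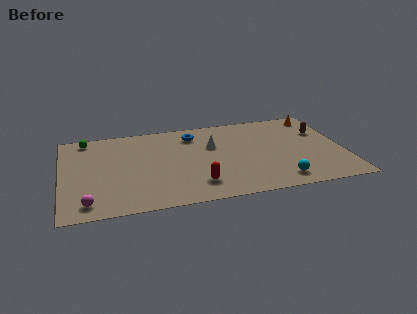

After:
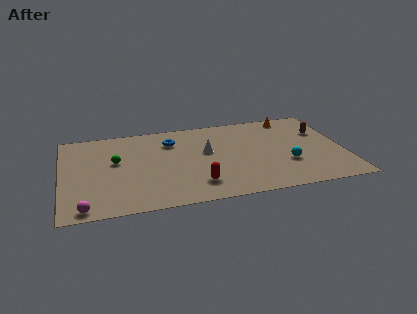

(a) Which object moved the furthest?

the green sphere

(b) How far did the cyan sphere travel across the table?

1.9

From (13.1, 1.5) to (13.7, 3.3), the cyan sphere covered √(0.6² + 1.8²) ≈ 1.9 units.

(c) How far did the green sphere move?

3.4

From (1.6, 8.7) to (3.3, 5.7), the green sphere covered √(1.7² + 3.0²) ≈ 3.4 units.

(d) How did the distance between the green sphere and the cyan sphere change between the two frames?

-2.9

The distance was about 13.6 in the first image and 10.7 in the second, so they moved 2.9 units closer together.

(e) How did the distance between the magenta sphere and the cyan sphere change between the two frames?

+1.0

The distance was about 11.6 in the first image and 12.6 in the second, so they moved 1.0 units further apart.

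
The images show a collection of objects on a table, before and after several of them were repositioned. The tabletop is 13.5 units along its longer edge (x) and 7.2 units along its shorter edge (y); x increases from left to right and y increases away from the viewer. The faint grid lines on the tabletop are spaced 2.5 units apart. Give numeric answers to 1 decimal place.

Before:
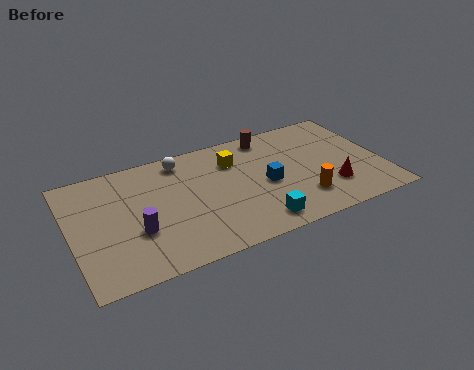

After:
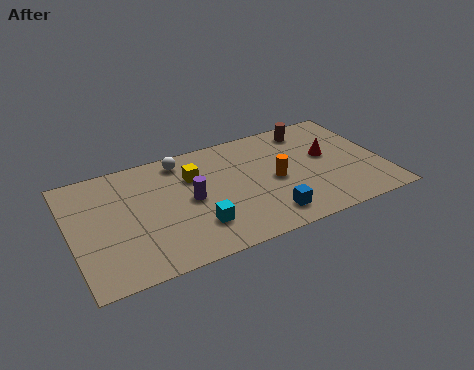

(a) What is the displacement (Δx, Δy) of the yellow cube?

(-1.8, -0.3)

From the two frames, the yellow cube sits at roughly (7.2, 5.3) before and (5.4, 5.0) after.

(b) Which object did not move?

the white sphere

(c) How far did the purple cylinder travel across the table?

2.6

The purple cylinder moved from about (2.7, 2.6) to (5.1, 3.6), a distance of √(2.4² + 1.0²) ≈ 2.6.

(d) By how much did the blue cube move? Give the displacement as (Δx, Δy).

(-0.2, -2.0)

The blue cube started near (8.4, 3.3) and ended near (8.2, 1.3).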